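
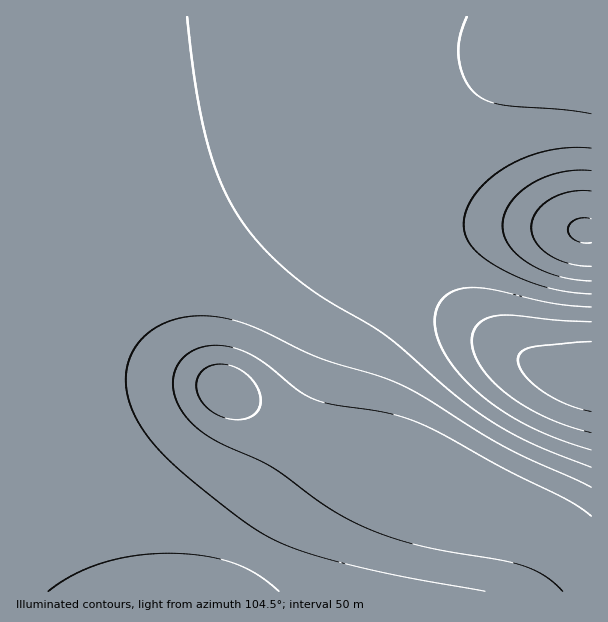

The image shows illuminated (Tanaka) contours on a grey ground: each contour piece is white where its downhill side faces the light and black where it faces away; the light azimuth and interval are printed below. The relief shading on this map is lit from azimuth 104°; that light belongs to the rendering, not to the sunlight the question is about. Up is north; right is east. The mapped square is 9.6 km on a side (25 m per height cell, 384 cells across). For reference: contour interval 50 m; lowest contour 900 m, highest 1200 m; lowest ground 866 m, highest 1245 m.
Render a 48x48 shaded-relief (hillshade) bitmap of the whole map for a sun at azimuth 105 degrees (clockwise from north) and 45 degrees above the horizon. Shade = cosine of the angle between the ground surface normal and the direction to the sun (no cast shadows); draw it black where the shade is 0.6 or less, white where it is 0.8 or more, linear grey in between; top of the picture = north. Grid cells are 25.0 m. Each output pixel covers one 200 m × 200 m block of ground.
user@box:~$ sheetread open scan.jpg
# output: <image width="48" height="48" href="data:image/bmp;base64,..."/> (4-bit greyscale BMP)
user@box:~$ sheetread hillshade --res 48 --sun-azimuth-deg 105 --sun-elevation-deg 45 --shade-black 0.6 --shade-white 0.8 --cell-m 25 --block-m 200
<image width="48" height="48" href="data:image/bmp;base64,Qk32BAAAAAAAAHYAAAAoAAAAMAAAADAAAAABAAQAAAAAAIAEAAATCwAAEwsAABAAAAAAAAAAAAAAABEREQAiIiIAMzMzAERERABVVVUAZmZmAHd3dwCIiIgAmZmZAKqqqgC7u7sAzMzMAN3d3QDu7u4A////AId3d3d3d3d4iImZmZmZmYiIiIiIiHdlVIh3d3d3d3eIiIiJmYiIiIiIiIiIiHdmZoiId3d3d3iIiIiIiIiIiIiIiIiIiId3d4iIiHd3d4iIiIiIiIiIiIiIiIiIiIh3iIiIiIiIiIiIiIiIiHd3d4iIiIiIiIiIiYiIiIiIiIiIiIh3d3d3d3iIiIiIiIiImYiIiIiIiIiIh3d3d3d3d3iIiIiIiIiZmYiIiIiIiIh3d3d3d3d3d3iIiIiJmZmZmYiIiIiIiId3d3d3d3d3d3iIiIiZmZmZmYiIiIiIh3d3d3d3d3d3d4iIiImZmZmZmYiIiIiId3d3d3d3d3d3d4iIiJmZmZmYiIiIiIiHd3d3d3eIh3d3d3iIiZmZmZmIiIiIiIh3d2Zmd4iIiId3d3iImZmqmZmIiIiIiIh3dmZWZ4mZmIh3d3iImaqqqZmIh4iIiId3ZlVFaJu6qYiHd4iJmqqqqpmYiIiIiId3ZUMzWLzLqYiIeIiJmqu7qqmZiIiIiId2ZUISSL3LqZiIiIiZqru7uqqZmIiIiHd2VDIRSLzLqZiIiImaq7zLu6qZmYiIiHd2VDISR5u6qZiIiImau8zMu6qpmYiIiHd2ZUMzRomqmZiIiJmqvMzMuqqaqoiIiId3ZVREV4mZmYiIiJmrvMzLuqmaqoiIiId3ZmVWZ4iZmYiIiZmrvMzLqpmZmoiIiIh3d2Znd4iJmYiImZmrvMy7qZmZmYiIiIiHd3d3iIiJmZiImZmqu7uqmYiJmYiIiIiIh3eIiIiJmZmZmZmqqqqpiHeImYiIiIiIiIiIiIiJmZmZmZmZqqmYd3d3iYiIiIiIiIiIiIiJmZmYiZmZmZiHZmZniYiIiIiIiIiIiIiZmZmYiIiIiId2VVVWiIiIiIiIiIiIiIiZmZmIiIiIh3ZlRERWeIiIiIiIiIiIiImZmZmIiIiId2ZUMzNFeIiIiIiIiIiIiJmZmZmIiIiHdmVEMiNFZ4iIiIiIiIiIiZmZmZmIiIiHdmVDMiI0ZoiIiIiIiIiImZmZmZmIiIiHdmVEMiI0VpiIiIiIiIiJmZmZmZmYiIiId2VUMzM0VZmZiIiIiImZmZmZmZmYiIiId2ZVRDNEVZmZmZmZmZmZmZmZmZmZiIiIh3ZlVERFVpmZmZmZmZmZmZmZmZmZiIiIiHdmZVVVZpmZmZmZmZmZmZmZmZmZmIiIiId3ZmZmZpmZmZmZmZmZmZmZmZmZmYiIiIh3d3d3d5mZmZmZmZmZmZmZmZmZmZmIiIiId3d3d5mZmZmZmZmZmZmZmZmZmZmYiIiIiIiIiJmZmZmZmZmZmZmZmZmZmZmZmIiIiIiIiJmZmZmZmZmZmZmZmZmZmZmZmZiIiIiIiJmZmZmZmZmZmZmZmZmZmZmZmZmYiIiIiJmZmZmZmZmZmZmZmZmZmZmZmZmZmZmZmZmZmZmZmZmZmZmZmZmIiJmZmZmZmZmZmZmZmZmZmZmZmZmZmZiIiJmZmZmZmZmZmZmZmZmZmZmZmZmZmYiIiImaqqmZmZmZmQ=="/>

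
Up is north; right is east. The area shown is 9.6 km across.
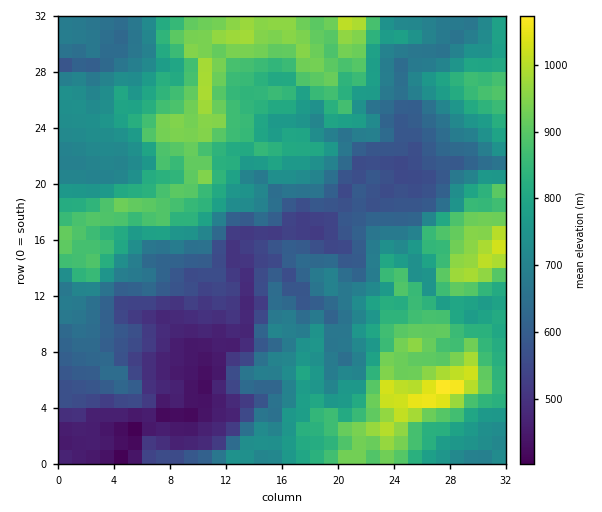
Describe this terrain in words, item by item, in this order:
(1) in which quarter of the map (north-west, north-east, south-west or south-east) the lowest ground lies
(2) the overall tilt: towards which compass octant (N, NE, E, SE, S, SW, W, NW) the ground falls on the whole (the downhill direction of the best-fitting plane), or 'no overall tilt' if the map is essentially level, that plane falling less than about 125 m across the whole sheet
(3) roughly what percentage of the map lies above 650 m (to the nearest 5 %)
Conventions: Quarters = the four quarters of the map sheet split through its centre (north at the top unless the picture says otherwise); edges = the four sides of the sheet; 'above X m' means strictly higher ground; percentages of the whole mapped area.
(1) The lowest point lies in the south-west quarter of the map.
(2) Overall the map slopes down towards the south-west.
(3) Roughly 70 % of the ground is higher than 650 m.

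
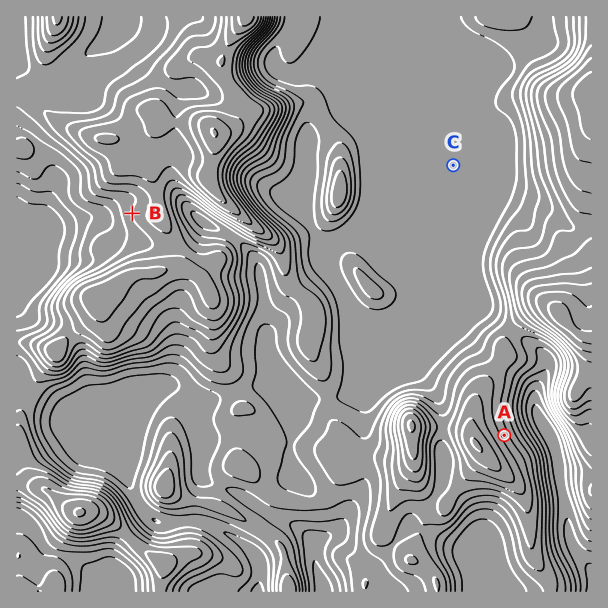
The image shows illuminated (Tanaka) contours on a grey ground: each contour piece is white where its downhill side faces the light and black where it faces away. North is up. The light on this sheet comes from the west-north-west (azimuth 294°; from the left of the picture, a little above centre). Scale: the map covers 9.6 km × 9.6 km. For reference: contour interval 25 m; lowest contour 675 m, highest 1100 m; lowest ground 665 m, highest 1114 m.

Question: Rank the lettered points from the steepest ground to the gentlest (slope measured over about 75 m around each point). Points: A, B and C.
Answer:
A B C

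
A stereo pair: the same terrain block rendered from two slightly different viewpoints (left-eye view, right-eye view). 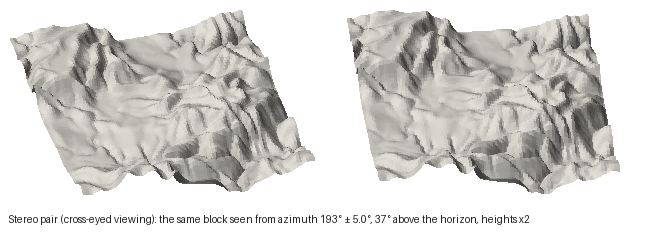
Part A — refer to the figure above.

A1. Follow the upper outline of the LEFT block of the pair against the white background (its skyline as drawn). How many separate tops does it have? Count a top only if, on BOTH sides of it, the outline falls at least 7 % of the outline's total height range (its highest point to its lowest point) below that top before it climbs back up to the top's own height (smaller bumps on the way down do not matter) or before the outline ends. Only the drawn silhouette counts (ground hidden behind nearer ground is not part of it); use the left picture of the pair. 2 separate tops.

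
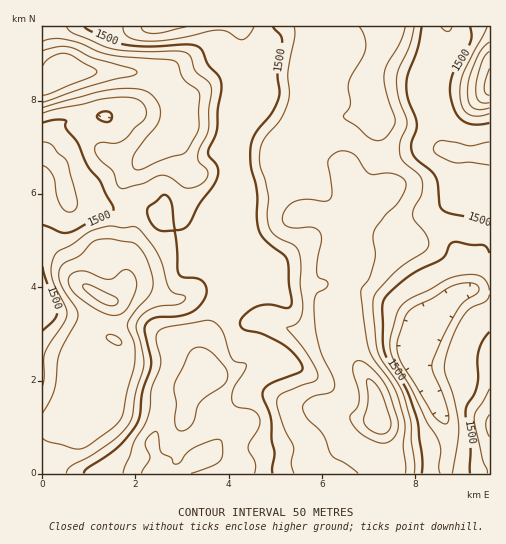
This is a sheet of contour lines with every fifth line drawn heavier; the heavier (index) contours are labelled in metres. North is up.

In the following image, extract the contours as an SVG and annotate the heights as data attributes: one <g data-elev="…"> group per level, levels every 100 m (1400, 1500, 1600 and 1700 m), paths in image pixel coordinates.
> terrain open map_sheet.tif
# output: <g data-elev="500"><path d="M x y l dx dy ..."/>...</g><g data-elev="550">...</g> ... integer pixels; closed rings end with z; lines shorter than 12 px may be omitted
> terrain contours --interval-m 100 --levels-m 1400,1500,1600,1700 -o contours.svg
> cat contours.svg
<g data-elev="1400"><path d="M141 473l9-15-4-11-1-5 4-6 6-4 2 0 1 2 3 18 10 6 2 5 3 1 4-2 6-8 9-7 19-7 7 1 2 13-3 7-9 5-20 7"/><path d="M443 423l-11-9-30-50-5-13 1-11 7-23 6-8 21-11 20-12 11-3 10 0 5 4 1 4-14 10-7 8-15 27-11 27 1 9 10 22 6 20-2 9z"/><path d="M187 27l-34 7-9-3-3-4"/></g><g data-elev="1500"><path d="M84 473l3-4 33-23 12-15 6-10 4-29 9-27 0-8-6-26 1-8 10-6 22-1 13-3 8-6 7-11 0-8-4-7-7-3-12-1-4-3-5-43-12 0-6-3-6-7-3-10 2-4 13-11 4-1 4 4 2 5 3 26 8-1 7-6 9-19 15-20 4-8 0-7-3-6-6-7-1-5 9-21 1-21 4-22-3-10-11-12-6-15-5-4-10-2-37 3-23-2-16-4-22-11-5-3"/><path d="M422 473l0-16-6-41-10-27-17-28-5-11-1-48 5-8 19-17 36-19 9-15 5-1 14 3 13 0 3 3 2 5"/><path d="M489 332l-6 8-4 9-2 10 0 26-3 9-8 15 0 8 4 30 0 26"/><path d="M43 267l14 44-3 9-11 11"/><path d="M489 224l-17-6-23-5-7-3-3-6-1-20-2-7-6-7-14-11-4-6-1-10 5-13 1-7-9-25-2-15 2-10 10-25 4-21"/><path d="M43 123l14-3 9 1 0 7 12 15 9 22 13 16 14 28-4 4-42 20-8-1-17-7"/><path d="M103 121l-6-3 1-4 6-3 7 2 1 3-2 5z"/><path d="M273 27l8 8 1 6-4 31 1 23-7 17-19 25-3 11 0 14 7 29 0 27 2 12 6 10 18 14 4 5 5 44-2 4-2 1-18-3-13 1-12 9-5 8 1 4 3 3 19 4 22 12 12 11 6 10-1 4-3 1-30 13-6 7 0 6 8 23 1 19 3 14-2 19"/><path d="M470 27l2 8-1 7-16 27-4 9-1 10 1 10 5 15 7 8 11 4 15-2"/></g><g data-elev="1600"><path d="M405 473l-2-26 2-19-1-9-10-31-20-29-5-9-8-57 1-5 8-11 5-17 0-8-2-14 1-7 12-17 14-14 5-10 1-7-4-6-8-3-25 0-4-5-10-14-6-3-7-1-8 3-6 7 4 30-2 8-5 2-18-2-12 3-9 7-4 10 2 5 5 3 7 1 16-1 8 5 1 8-3 19-1 14 2 5 7 3 2 2-2 5-8 4-2 3-2 9 0 14 6 31 13 28 1 10-4 6-14 3-7 3-6 6 0 5 4 9 16 16 9 21 14 8 12 9"/><path d="M43 438l5 4 25 6 9 0 8-4 21-15 11-12 13-57-1-16-6-15 0-6 8-13 14-15 3-11-1-10-6-16-5-9-6-6-25-4-14 1-5 4-11 11-14 7-5 5-2 7 1 8 5 10 11 17 2 8-18 35-2 8-4 29-4 11-7 13"/><path d="M489 415l-3 9 3 13"/><path d="M43 108l52-15 18-4 23 0 14 4 9 12 1 11-4 10-22 29-1 10 2 4 2 1 48-17 12-19 2-7 0-34-2-4-13-10-6-14-2-3-7-2-59-5-11-3-20-9-17-4-10 0-9 2"/><path d="M489 42l-7 6-5 10-8 20-2 14 2 9 3 6 7 3 10-2"/><path d="M359 27l6 10 1 12-3 8-14 23-1 8 2 17-7 11 25 21 9 4 9-4 9-14 0-5-10-31-1-13 3-10 14-23 4-14"/></g><g data-elev="1700"><path d="M378 434l5 0 5-3 3-4 0-6-11-31-6-8-6-3-2 2 2 21-4 19 4 7z"/><path d="M108 305l9-1 1-2-1-4-25-12-9-2 0 4 4 5 12 8z"/><path d="M43 95l46-17 8-6-2-3-23-14-7-2-6 1-8 3-5 4-3 5"/><path d="M489 69l-5 19 1 5 4 2"/></g>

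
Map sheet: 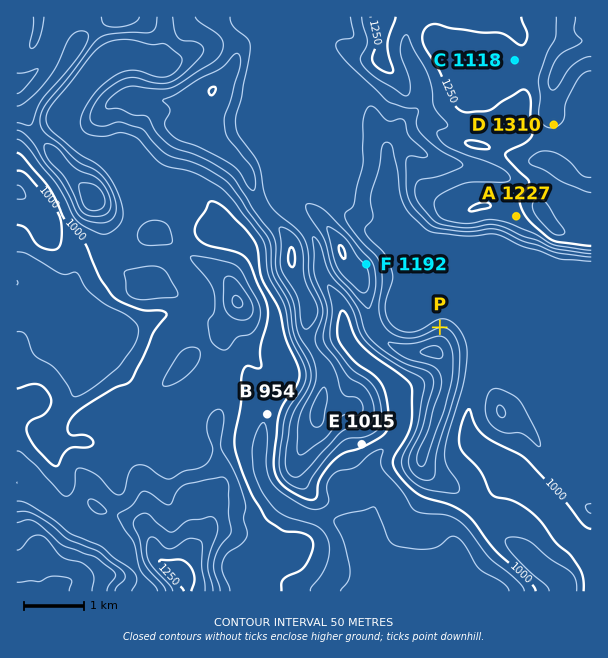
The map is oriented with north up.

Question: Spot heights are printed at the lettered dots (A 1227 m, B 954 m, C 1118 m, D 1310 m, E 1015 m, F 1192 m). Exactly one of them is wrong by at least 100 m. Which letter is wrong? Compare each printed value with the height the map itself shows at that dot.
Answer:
C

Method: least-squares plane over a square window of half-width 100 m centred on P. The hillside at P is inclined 20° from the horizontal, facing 350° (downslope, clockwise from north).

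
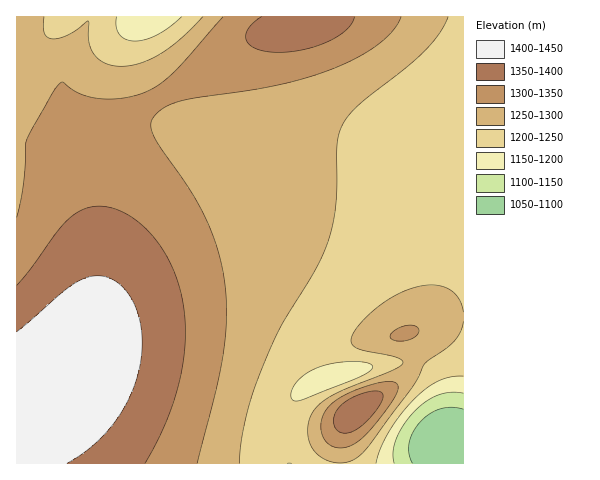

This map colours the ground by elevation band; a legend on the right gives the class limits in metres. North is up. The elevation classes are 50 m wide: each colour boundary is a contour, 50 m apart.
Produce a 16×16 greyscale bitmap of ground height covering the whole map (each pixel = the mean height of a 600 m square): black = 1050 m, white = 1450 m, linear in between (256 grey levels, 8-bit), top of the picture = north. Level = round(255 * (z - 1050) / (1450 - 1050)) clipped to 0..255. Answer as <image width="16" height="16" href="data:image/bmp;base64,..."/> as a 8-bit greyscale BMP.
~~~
<image width="16" height="16" href="data:image/bmp;base64,Qk02BQAAAAAAADYEAAAoAAAAEAAAABAAAAABAAgAAAAAAAABAAATCwAAEwsAAAABAAAAAAAAAAAAAAEBAQACAgIAAwMDAAQEBAAFBQUABgYGAAcHBwAICAgACQkJAAoKCgALCwsADAwMAA0NDQAODg4ADw8PABAQEAAREREAEhISABMTEwAUFBQAFRUVABYWFgAXFxcAGBgYABkZGQAaGhoAGxsbABwcHAAdHR0AHh4eAB8fHwAgICAAISEhACIiIgAjIyMAJCQkACUlJQAmJiYAJycnACgoKAApKSkAKioqACsrKwAsLCwALS0tAC4uLgAvLy8AMDAwADExMQAyMjIAMzMzADQ0NAA1NTUANjY2ADc3NwA4ODgAOTk5ADo6OgA7OzsAPDw8AD09PQA+Pj4APz8/AEBAQABBQUEAQkJCAENDQwBEREQARUVFAEZGRgBHR0cASEhIAElJSQBKSkoAS0tLAExMTABNTU0ATk5OAE9PTwBQUFAAUVFRAFJSUgBTU1MAVFRUAFVVVQBWVlYAV1dXAFhYWABZWVkAWlpaAFtbWwBcXFwAXV1dAF5eXgBfX18AYGBgAGFhYQBiYmIAY2NjAGRkZABlZWUAZmZmAGdnZwBoaGgAaWlpAGpqagBra2sAbGxsAG1tbQBubm4Ab29vAHBwcABxcXEAcnJyAHNzcwB0dHQAdXV1AHZ2dgB3d3cAeHh4AHl5eQB6enoAe3t7AHx8fAB9fX0Afn5+AH9/fwCAgIAAgYGBAIKCggCDg4MAhISEAIWFhQCGhoYAh4eHAIiIiACJiYkAioqKAIuLiwCMjIwAjY2NAI6OjgCPj48AkJCQAJGRkQCSkpIAk5OTAJSUlACVlZUAlpaWAJeXlwCYmJgAmZmZAJqamgCbm5sAnJycAJ2dnQCenp4An5+fAKCgoAChoaEAoqKiAKOjowCkpKQApaWlAKampgCnp6cAqKioAKmpqQCqqqoAq6urAKysrACtra0Arq6uAK+vrwCwsLAAsbGxALKysgCzs7MAtLS0ALW1tQC2trYAt7e3ALi4uAC5ubkAurq6ALu7uwC8vLwAvb29AL6+vgC/v78AwMDAAMHBwQDCwsIAw8PDAMTExADFxcUAxsbGAMfHxwDIyMgAycnJAMrKygDLy8sAzMzMAM3NzQDOzs4Az8/PANDQ0ADR0dEA0tLSANPT0wDU1NQA1dXVANbW1gDX19cA2NjYANnZ2QDa2toA29vbANzc3ADd3d0A3t7eAN/f3wDg4OAA4eHhAOLi4gDj4+MA5OTkAOXl5QDm5uYA5+fnAOjo6ADp6ekA6urqAOvr6wDs7OwA7e3tAO7u7gDv7+8A8PDwAPHx8QDy8vIA8/PzAPT09AD19fUA9vb2APf39wD4+PgA+fn5APr6+gD7+/sA/Pz8AP39/QD+/v4A////AOrn39TFtKGMdGV6mH9BEALz8evfz7ynkHhng8C6ZiEN9vfz6NjErZZ+aGGIuJ1bPvP39u3dybKbhnRlW2eBf2/o8fPt38u1n4t9dXiImpeE2Obs6NzKtKCOgnt5foqQhsfY4d/VxLGfj4V/e3p7fn23ydTUy7ysnI+Hgn17eXd2rL3Hx7+zpZiOiIN/e3h2c6Wzu7q0qZ6VjomEf3x4dXKirLCvqaGZk46JhH97eHRxnqepp6KdmJOOiYR/e3d0cJKkpKOhnpuYk46Ign14c2+Im5qVmqGkpKKel4+FfXVvhoqIeHqOprO4ubSpmot+c4l+fmRXZouvwMnJwrKei3s="/>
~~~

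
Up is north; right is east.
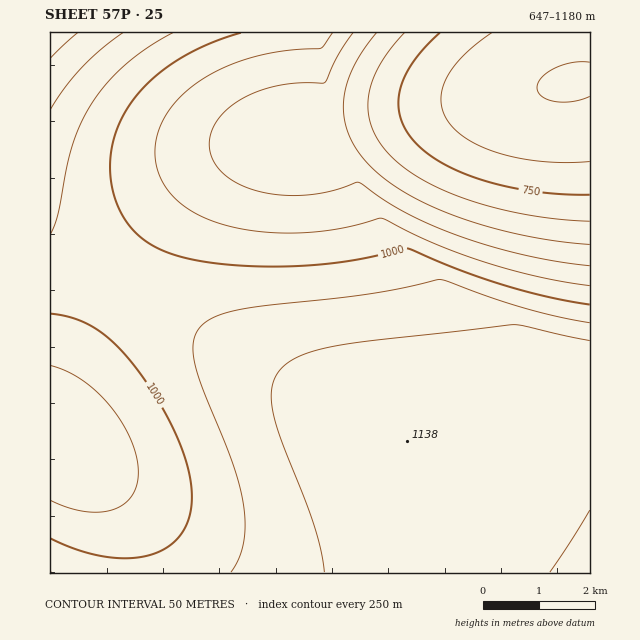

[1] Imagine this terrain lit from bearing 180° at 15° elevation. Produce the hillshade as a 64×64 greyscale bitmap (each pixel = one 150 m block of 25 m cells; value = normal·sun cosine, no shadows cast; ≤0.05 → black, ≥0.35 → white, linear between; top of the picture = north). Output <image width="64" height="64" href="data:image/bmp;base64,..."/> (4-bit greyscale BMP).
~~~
<image width="64" height="64" href="data:image/bmp;base64,Qk12CAAAAAAAAHYAAAAoAAAAQAAAAEAAAAABAAQAAAAAAAAIAAATCwAAEwsAABAAAAAAAAAAAAAAABEREQAiIiIAMzMzAERERABVVVUAZmZmAHd3dwCIiIgAmZmZAKqqqgC7u7sAzMzMAN3d3QDu7u4A////AGZmd3d3eIiImZmZqqqqqqu7u7u7u7u7u7u7u7u7u7u7ZmZ3d3d4iIiZmZmqqqqqu7u7u7u7u7u7u7u7u7u7u7tmZ3d3d4iIiZmZmqqqqqu7u7u7u7u7u7u7u7u7u7u7u2Z3d3d4iIiZmZqqqqqru7u7u7u7u7u7u7u7u7u7u7u7d3d3eIiIiZmZqqqqqru7u7u7u7u7u7u7u7u7u7u7u7t3d3eIiImZmZqqqqq7u7u7u7u7u7u7u7u7u7u7u7u7u3d3iIiImZmaqqqqu7u7u7u7u7u7u7u7u7u7u7u7u7u7d3iIiJmZmqqqqqu7u7u7u7u7u7u7u7u7u7u7u7u7u7t4iIiZmZmqqqqru7u7u7u7u7u7u7u7u7u7u7u7u7u7u4iIiZmZqqqqu7u7u7u7u7u7u7u7u7u7u7u7u7u7u7u7iImZmaqqqru7u7u7u7u7u7u7u7u7u7u7u7u7u7u7u7uZmZmqqqq7u7u7u7u7u7u7u7u7u7u7u7u7u7u7u7u7u5mZqqqqu7u7u7u7u7u7u7u7u7u7u7u7u7u7u7u7u7u7mqqqq7u7u7u7u7u7u7u7u7u7u7u7u7u7u7u7u7u7u7uqqqu7u7u7vMzMy7u7u7u7u7u7u7u7u7u7u7u7u7u7u6q7u7u7vMzMzMzLu7u7u7u7u7u6qqqqqqqqqqu7u7u7u7u7vMzMzMzMzMu7u7u7u7u7qqqqqqqqqqqqqqq7u7u7u8zMzMzMzMzMy7u7u7u7uqqqqqqqqqqqqqqqqqqru7zMzMzMzMzMzMy7u7u7u6qqqqqqqqqqqqqqqqqqqqqrzMzMzMzMzMzMy7u7u7uqqqqqqqqqqqqqqqqqqqqqqqrMzMzMzMzMzMy7u7u7qqqqqqqqqqqqqqqqqqqqqqqqqszM3dzMzMzMy7u7u7qqqqqqqqqqqqqqqqqqqqqqqqqq3d3d3czMzMy7u7u6qqqqqqmZmZmZmZmaqqqqqqqqqqrd3d3dzMzMy7u7uqqqqqmZmZmZmZmZmZmZqqqqqqqqqt3d3d3MzMy7u7uqqqqZmZmZmZmZmZmZmZmZqqqqqqqq3d3d3MzMy7u7qqqqmZmZmZmZmZmZmZmZmZmZqqqqqqrd3d3MzMy7u7qqqpmZmZmYiIiIiImZmZmZmZmZqqqqmd3d3MzMy7u6qqqZmZmYiIiIiIiIiIiJmZmZmZmZmIdm3d3czMy7u6qqqZmZiIiIiIiIiIiIiIiJmZmZmYdlRDPd3czMy7u6qqmZmYiIiIiIiIiIiIiIiIiJmZh2VDMzM93czMy7u6qqmZmYiIiIh3d3d3d4iIiIiIiIdUMiIzMz3czMy7u6qpmZmIiIh3d3d3d3d3d3iIiIiHVDIiIzMzPczMy7uqqpmZmIiId3d3d3d3d3d3d4iIh1QiIiIzMzM8zMy7uqqpmZiIiId3d3d3d3d3d3d3d4dkMiIiIzMzMzzMy7u6qpmZiIiHd3d3d3d3d3d3d3d3dTIiIiIzMzMzPMy7u6qpmZiIiHd3d3d2ZmZmd3d3d3dTIiIiMzMzMzNMy7u6qqmZmIiHd3d3dmZmZmZmd3d3ZCIiIiMzMzMzREy7u6qqmZmIiId3d3dmZmZmZmZ3d3ZCIiIiMzMzM0RETLu7qqmZmIiId3d3d2ZmZmZmZnd3ZCIiIjMzMzM0RERLu7qqqZmYiIh3d3d3ZmZmZmZnd3ZCIiIzMzMzNEREREu7uqqpmZiIiHd3d3d2ZmZmZ3d3dTIiMzMzM0REREREW7uqqqmZmIiIh3d3d3d3d3d3d3dTMzMzMzNERERERVVbu6qqqZmZiIiId3d3d3d3d3d3dkMzMzM0REREREVVVVu7qqqpmZmIiIiId3d3d3d3d3d1MzM0REREREVVVVVVW7uqqqqZmZmIiIiIh3d3d3d3d2RERERERERVVVVVVVZru7qqqqmZmZmIiIiIiIiIiIiHVERERFVVVVVVVVZmZmu7uqqqqpmZmZmYiIiIiIiIiIdVVVVVVVVVVWZmZmZma7u7uqqqqpmZmZmZmZmZiIiIhlVVVVVmZmZmZmZmZmZ7u7u7qqqqqqqpmZmZmZmZmZmGZmZmZmZmZmZmd3d3d3u7u7u7uqqqqqqqqqqqmZmZmXZmZnd3d3d3d3d3d3d3fMu7u7u7u7u6qqqqqqqqqqqpd3d3d3d3d3d3d3d3eIiMzMzLu7u7u7u7u7u7u7uqqqmIiIiIiIiIiIiIiIiIiIzMzMzMzMy7u7u7u7u7u7u7uYiIiIiIiIiIiIiIiIiIjMzMzMzMzMzMzMzMzMzMzLu5mZmZmZmZmZmZmZmZmZmczMzMzMzMzMzMzMzMzMzMzLqqqqqqqqqpmZmZmZmZmZ3d3d3d3d3d3d3d3d3d3d3Mu7uqqqqqqqqqqqqqqqqZnd3d3d3d3d3d3d3d3d3d3d27u7u7u7u7u6qqqqqqqqqt3d3d3d3d3u7u7u7u7u7d3czMzMzLu7u7u7u7u6qqqq3d3d3u7u7u7u7u7u7u7u7t3MzMzMzMzMy7u7u7u7u7vd3u7u7u7u7u7u7u7u7u7u7d3d3d3czMzMzMzLu7u7u97u7u7u7u7v///////////u7t3d3d3d3czMzMzMy7u77u7u7u7u/////////////+7u7u7u3d3d3d3MzMzMzMvu7u7u7/////////////////7u7u7u7u3d3d3dzMzMzO7u7u7v///////////////////u7u7u7t3d3d3czMzM"/>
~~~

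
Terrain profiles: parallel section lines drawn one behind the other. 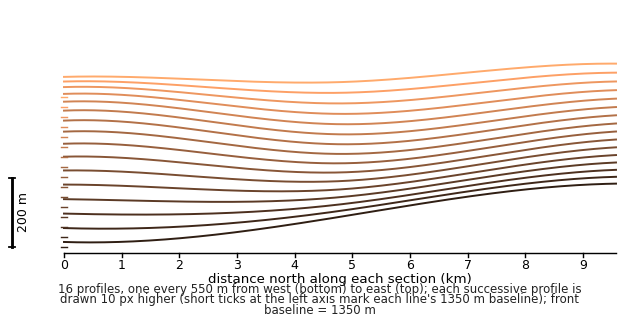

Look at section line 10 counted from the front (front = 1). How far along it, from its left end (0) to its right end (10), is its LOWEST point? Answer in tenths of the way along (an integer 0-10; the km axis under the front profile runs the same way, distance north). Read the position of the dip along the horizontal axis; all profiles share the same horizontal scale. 5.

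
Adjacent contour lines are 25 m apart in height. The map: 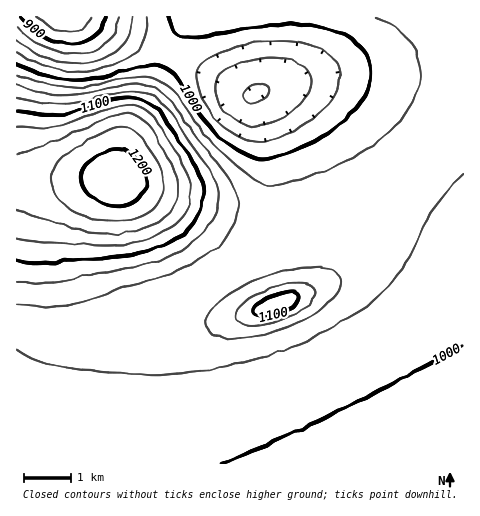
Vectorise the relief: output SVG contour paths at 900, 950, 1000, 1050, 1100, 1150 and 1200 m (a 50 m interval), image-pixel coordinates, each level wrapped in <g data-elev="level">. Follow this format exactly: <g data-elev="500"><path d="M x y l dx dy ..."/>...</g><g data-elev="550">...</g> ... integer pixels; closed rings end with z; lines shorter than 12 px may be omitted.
<g data-elev="900"><path d="M106 17l-4 11-7 8-11 6-13 2-12-2-14-6-12-7-13-12"/></g><g data-elev="950"><path d="M252 126l-16-6-8-6-7-8-4-9-2-8 0-7 4-6 8-6 10-6 26-6 24 2 11 3 7 5 5 7 1 9-3 10-6 9-11 9-13 8-15 6z"/><path d="M132 17l-3 17-8 13-13 9-17 6-18 1-19-3-19-7-18-12"/></g><g data-elev="1000"><path d="M222 463l122-55 119-62"/><path d="M168 17l8 16 5 4 6 1 13-1 51-9 28-3 32 1 25 6 18 9 12 13 5 15-3 18-5 11-9 12-11 12-14 10-16 10-19 9-21 7-10 1-10-2-11-5-25-17-15-18-26-40-5-6-7-4-9-2-10 1-51 12-21 2-27-5-29-12"/></g><g data-elev="1050"><path d="M229 339l17-1 20-4 21-7 20-9 16-11 11-10 6-11-1-9-5-6-8-3-12-1-13 0-30 7-30 13-24 17-7 8-3 8 0 7 4 6 7 4z"/><path d="M17 304l31 2 32-4 82-26 21-8 24-13 16-14 11-18 4-17-3-16-8-15-31-38-23-34-15-13-13-5-15-1-49 10-19 2-16-3-29-8"/></g><g data-elev="1100"><path d="M257 316l13 0 16-5 11-9 2-3-1-4-4-2-8 0-20 6-7 5-6 5 1 5z"/><path d="M17 260l16 3 17 0 23-3 50-4 31-7 21-10 16-14 10-15 3-16-3-15-9-19-30-46-7-8-9-5-12-3-14 0-45 13-19 3-14 0-25-3"/></g><g data-elev="1150"><path d="M17 209l9 5 56 16 23 4 21-1 21-6 17-10 11-14 3-15-1-10-4-11-20-35-10-13-11-5-9 0-12 3-65 28-29 9"/></g><g data-elev="1200"><path d="M108 204l12 1 13-3 8-6 5-9 0-11-5-11-9-11-9-5-12 0-13 6-10 9-6 10-1 9 5 10 9 7z"/></g>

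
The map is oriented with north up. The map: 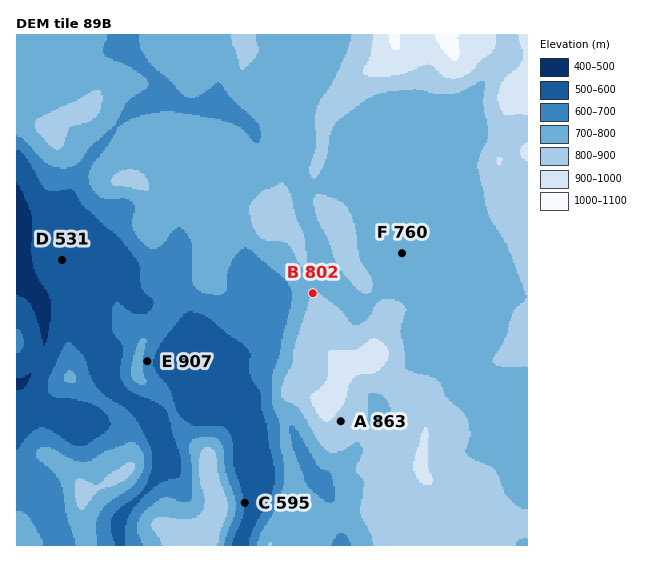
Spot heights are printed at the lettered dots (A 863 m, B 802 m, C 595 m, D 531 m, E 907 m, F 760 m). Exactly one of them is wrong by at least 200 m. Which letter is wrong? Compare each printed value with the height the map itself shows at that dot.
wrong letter E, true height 657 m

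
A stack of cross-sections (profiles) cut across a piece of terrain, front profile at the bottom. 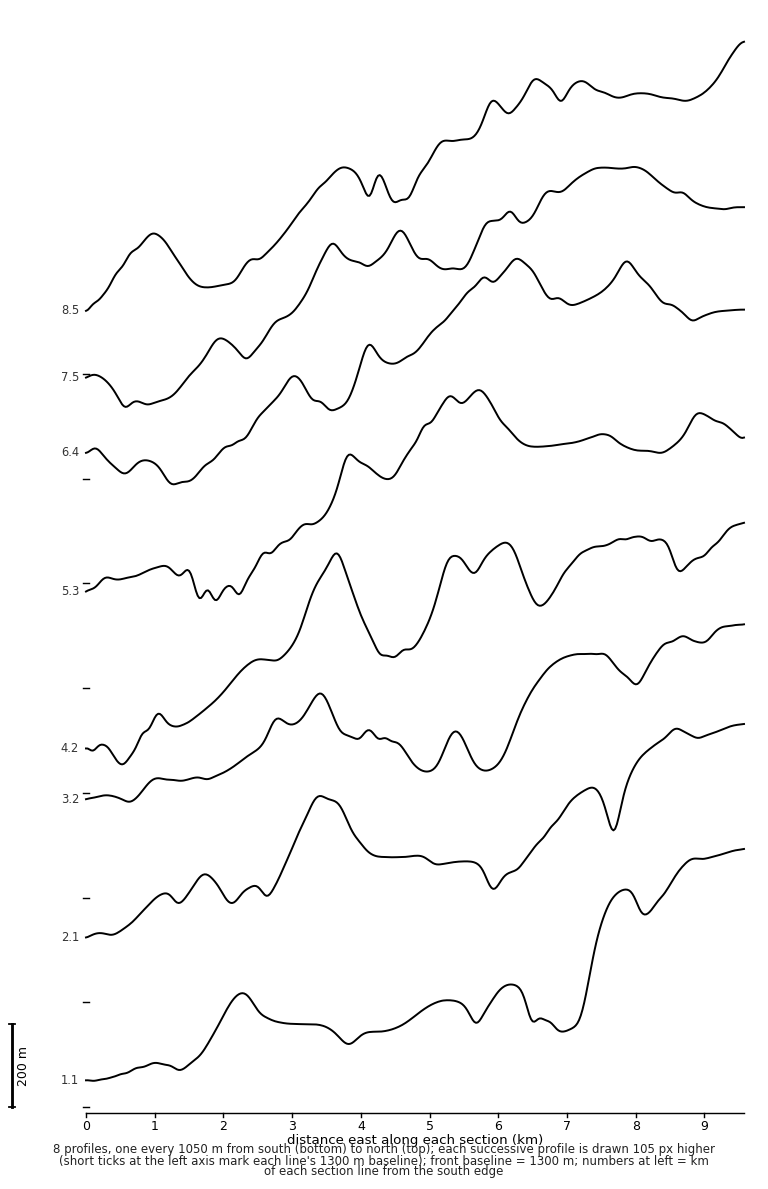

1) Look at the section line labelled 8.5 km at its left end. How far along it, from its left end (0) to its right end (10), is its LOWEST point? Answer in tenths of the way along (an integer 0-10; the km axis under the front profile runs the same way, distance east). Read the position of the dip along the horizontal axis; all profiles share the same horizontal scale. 0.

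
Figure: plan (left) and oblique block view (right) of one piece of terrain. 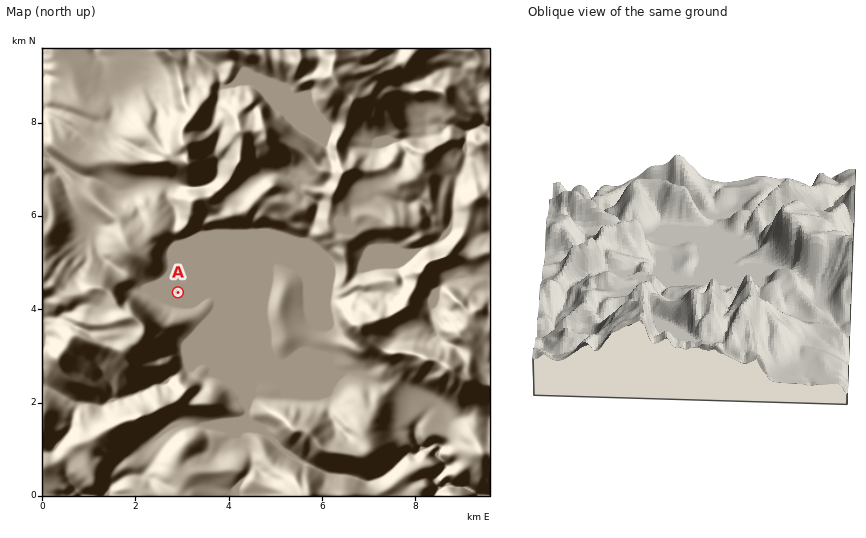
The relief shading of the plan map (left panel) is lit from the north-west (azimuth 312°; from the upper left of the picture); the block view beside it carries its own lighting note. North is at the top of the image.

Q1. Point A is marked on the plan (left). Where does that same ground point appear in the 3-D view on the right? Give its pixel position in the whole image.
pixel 759 269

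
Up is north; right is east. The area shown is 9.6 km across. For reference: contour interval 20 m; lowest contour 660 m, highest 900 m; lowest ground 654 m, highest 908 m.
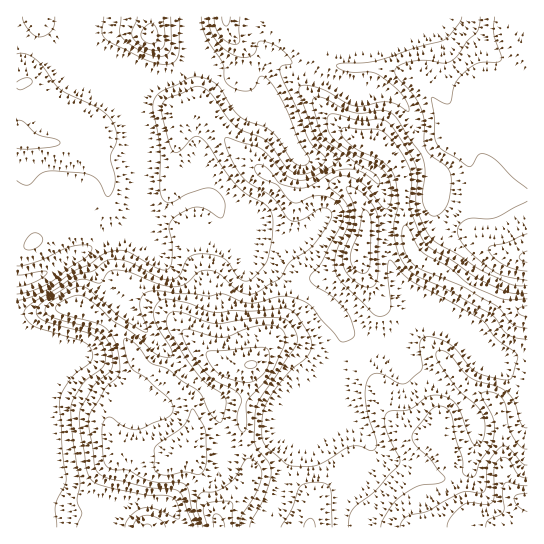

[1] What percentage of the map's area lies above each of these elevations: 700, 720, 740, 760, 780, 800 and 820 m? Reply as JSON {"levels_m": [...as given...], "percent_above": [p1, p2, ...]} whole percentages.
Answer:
{"levels_m": [700, 720, 740, 760, 780, 800, 820], "percent_above": [88, 74, 63, 54, 38, 21, 9]}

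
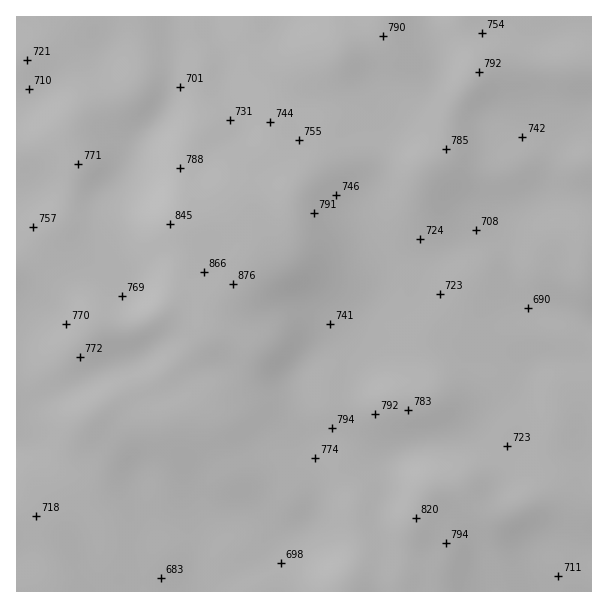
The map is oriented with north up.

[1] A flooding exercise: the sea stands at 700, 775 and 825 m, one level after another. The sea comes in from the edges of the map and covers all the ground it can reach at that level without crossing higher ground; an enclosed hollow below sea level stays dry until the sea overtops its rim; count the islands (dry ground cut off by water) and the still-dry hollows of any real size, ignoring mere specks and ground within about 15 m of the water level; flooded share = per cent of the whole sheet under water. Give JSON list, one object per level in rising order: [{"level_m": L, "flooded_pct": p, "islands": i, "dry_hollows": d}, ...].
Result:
[{"level_m": 700, "flooded_pct": 10, "islands": 0, "dry_hollows": 0}, {"level_m": 775, "flooded_pct": 74, "islands": 1, "dry_hollows": 0}, {"level_m": 825, "flooded_pct": 93, "islands": 1, "dry_hollows": 0}]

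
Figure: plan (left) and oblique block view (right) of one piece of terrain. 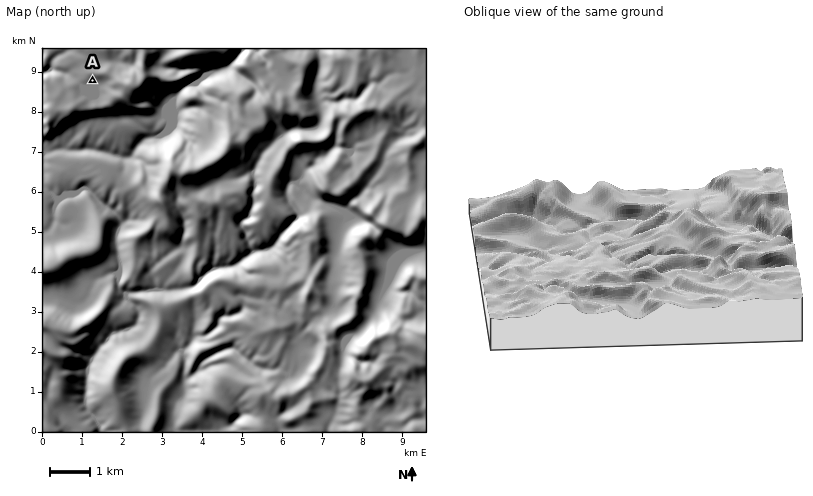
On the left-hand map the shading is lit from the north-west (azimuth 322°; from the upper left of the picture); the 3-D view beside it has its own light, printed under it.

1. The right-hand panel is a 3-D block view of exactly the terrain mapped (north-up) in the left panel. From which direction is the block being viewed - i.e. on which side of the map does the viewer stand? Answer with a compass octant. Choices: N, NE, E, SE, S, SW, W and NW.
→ E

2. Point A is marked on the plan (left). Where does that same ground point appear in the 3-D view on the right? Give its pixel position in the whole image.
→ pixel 758 184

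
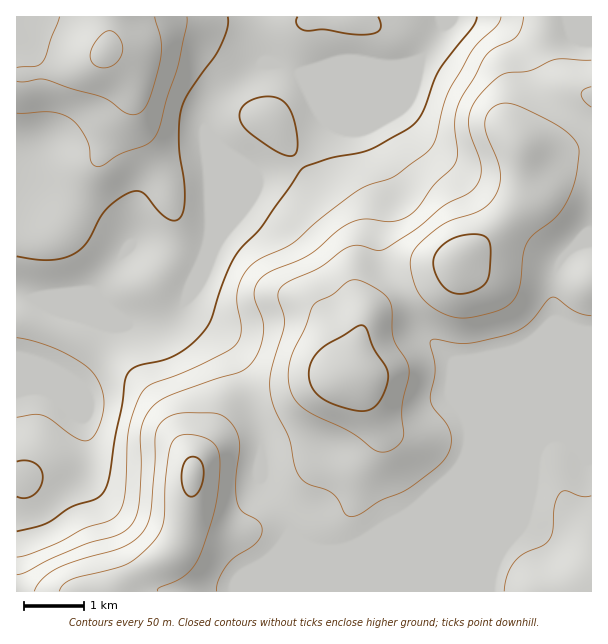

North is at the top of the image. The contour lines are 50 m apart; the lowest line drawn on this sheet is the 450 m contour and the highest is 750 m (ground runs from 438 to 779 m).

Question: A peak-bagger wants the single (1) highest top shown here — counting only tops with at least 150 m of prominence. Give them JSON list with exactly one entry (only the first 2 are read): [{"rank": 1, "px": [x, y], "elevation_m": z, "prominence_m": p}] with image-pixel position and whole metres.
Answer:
[{"rank": 1, "px": [347, 378], "elevation_m": 779, "prominence_m": 341}]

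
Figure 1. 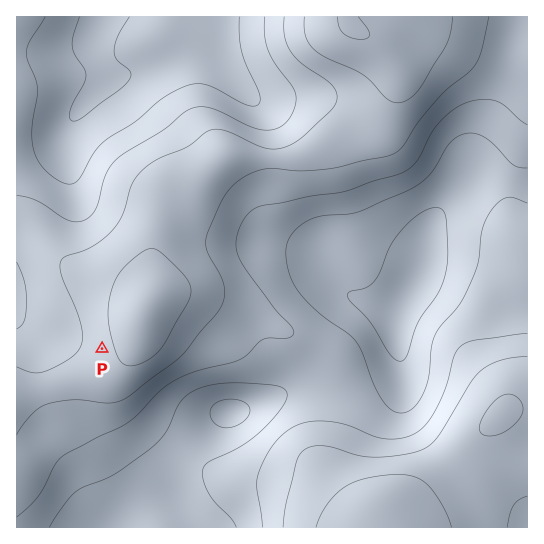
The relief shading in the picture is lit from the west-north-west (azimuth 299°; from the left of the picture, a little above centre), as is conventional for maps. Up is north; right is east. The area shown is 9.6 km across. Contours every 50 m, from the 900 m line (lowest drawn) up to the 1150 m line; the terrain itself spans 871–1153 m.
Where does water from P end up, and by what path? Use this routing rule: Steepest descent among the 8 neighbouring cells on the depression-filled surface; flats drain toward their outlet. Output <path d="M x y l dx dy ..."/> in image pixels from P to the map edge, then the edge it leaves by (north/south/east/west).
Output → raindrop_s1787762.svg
<path d="M102 349l-17 0-16-8-12-2-2-1-4 0-5-3-3 0-10-6-16-14"/>
exit: west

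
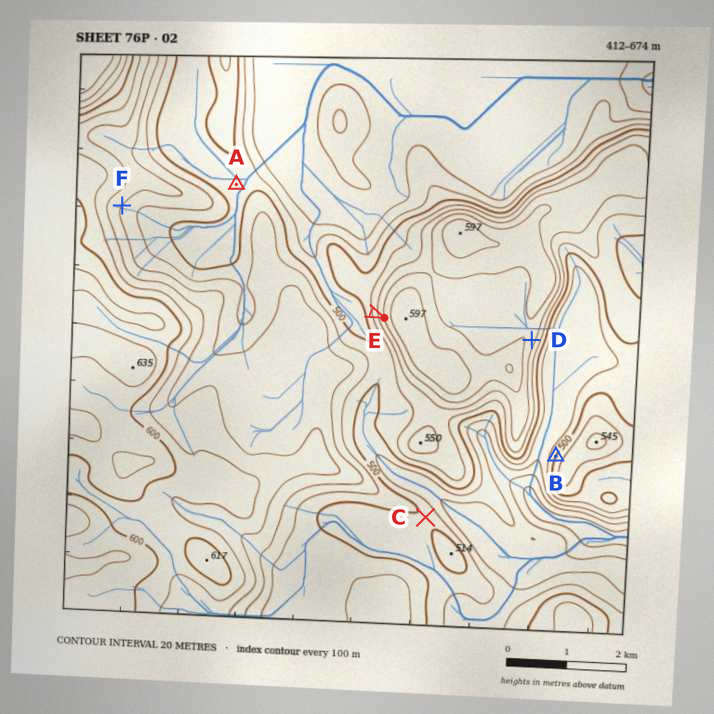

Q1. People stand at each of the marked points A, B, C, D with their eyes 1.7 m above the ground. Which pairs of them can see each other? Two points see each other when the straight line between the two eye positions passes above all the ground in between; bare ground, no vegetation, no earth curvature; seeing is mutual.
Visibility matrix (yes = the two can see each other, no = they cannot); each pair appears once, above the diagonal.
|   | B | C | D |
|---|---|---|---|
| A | no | no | no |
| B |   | yes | yes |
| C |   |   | no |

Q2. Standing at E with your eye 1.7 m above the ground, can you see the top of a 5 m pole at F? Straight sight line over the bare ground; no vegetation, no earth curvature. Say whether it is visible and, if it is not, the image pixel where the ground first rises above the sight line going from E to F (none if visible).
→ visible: true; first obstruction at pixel None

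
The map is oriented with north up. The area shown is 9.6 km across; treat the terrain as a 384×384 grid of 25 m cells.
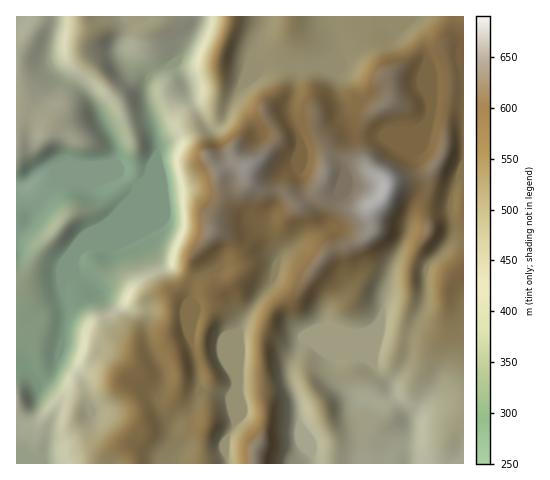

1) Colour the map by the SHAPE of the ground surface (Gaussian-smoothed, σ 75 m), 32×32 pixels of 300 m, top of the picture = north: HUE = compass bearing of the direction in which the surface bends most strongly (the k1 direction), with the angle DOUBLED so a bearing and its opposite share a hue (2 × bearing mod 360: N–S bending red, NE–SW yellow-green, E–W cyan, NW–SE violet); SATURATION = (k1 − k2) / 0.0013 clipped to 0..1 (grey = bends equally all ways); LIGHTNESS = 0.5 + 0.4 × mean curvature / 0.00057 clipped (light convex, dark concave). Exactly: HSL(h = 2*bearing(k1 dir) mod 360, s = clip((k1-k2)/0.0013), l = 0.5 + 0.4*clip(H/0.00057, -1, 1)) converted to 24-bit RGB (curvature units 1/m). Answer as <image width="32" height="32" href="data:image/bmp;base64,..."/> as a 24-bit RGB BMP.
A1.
<image width="32" height="32" href="data:image/bmp;base64,Qk02DAAAAAAAADYAAAAoAAAAIAAAACAAAAABABgAAAAAAAAMAAATCwAAEwsAAAAAAAAAAAAAfnZne3BcMzFdeYRyd5iCuqGTolJWb41Qs8hxcV1TZHlxY3J8cHqSy9yfQCKdCgRG6ey6/vLGmqk7GFeOcEijUEeGxbiBiYdsb3B7hot3d4eFe2yJT0h+m4x1o6BmaHVciGhsj4J0MktpY41vdLaLbZK5xprZyqzPsH+FoHt0T4iKcGJ5dGBT+9xPCSokADhw1Onc+dzS2OTDCg5MaEx0ZTdiytNtb5yYdmyHkoBoeXtWV3lbQ0h7nIeHq5ONhGuNd4SflIO4PUKgdKuNVchUOXdmV39txm2Dw4GItLegVlOPVFaNX2W78tnceJTjADlBNoBj/+bI5alcDg44WSltmzxbruuSUV+PgGORqH2unJGxX5+pM0R9j5WKoZGSmX6id+GpCy77y2bliH++xsGXQklbREsze3490smFsZ+FlU2PWYZoQIRyvdZ+zmlxNiRrDBkn//ex69auFhRpLQ5Tw9ahw+/EM0Opd4GzgISuuZi4qlOfOEhkaJFtk5CCloSH3fPKCBIrvUKau3SUzol5iS2CgkQ/Vqk8hNpfg2dWhlyTtpuCPoeBpMdjmkw0TUVzHQ9g5P3O59W7KwhYMxhXyPrHwcqHUy5aaVs6eXM1eno+kjJIao5bSoFddYZklJJr9WI3NhtIFFZLyW+Sx46NfyOu1rPQstXEjKmAbIdsRlV51J10PI6AqU00lNlhJEyEIS6E6v18ztVMIAEybd7AlOd5axsmbDI6g4xUdrCBVU14f2WXqJqLW4F1YHhgjZFlk1g1j3xiGHVtK3WK31NXPWSOuNTO1a6/qH+NhZSgTSpm4eCMLU+9gOW0darpVSV3NR1+/vzMeMFCDQtTltqVslydgGDKmZfZoLLUhlSzsVOTVJKEqoWDjnGAYXd3ho5ygXpzlqd9QoF6ByIs2niGf7xoR4ZAuWNKzLuShFGUajqP3PPPWSaXtfeEMg8/b2Z/GQ9b//7MpUWiHV6HebaDiltvd2VRf4NUiWdUX0t/wXuwc4CpjmmYoH2HcXqNf4yMgIOOpKiKXomPCyE6ao0y3LKEXX5vcJx61NKiaDOHcKp5suOSWR1z+/epDhYyb3B/DRdm//vMr2FzMmd+cWVKgWFlf35+gIB+gH9/Y2+AUUyhvoeAY1+XqZCfiIGYeoKSgoyLmYuDoo13EilfJ3Cz59nWmKfNepi+0LyyUi+00qeoyZ5fOjFz/N/PGTNXOXBNEjNY/92z1bdPMCAiL1QkX3hRe2NLfG42Z4I+XYFrN0N4y6x+U3iEnHd/m41+dX+KiotsfZJwoquIKEJ3BZKCs+jNoZXhzWjYyEctYy1Gzo04yn1BV2d91q5001KsTnh0CDk855iR/sjQjTB+VK1EJFlMi0NbsrF9Zb1qMZR/JzRn27KOQop5jVmYtaF8aoGHh5F4fah2ZJZ0V0p3NZBIGmQEIiYNaBAl92Rkhj1NksxkvrRtY01rnW9Hs29YmWFnIJtnAXFT96vU96/5373HK0x4RKCpqrjEy8qrPGl/GyxQzZdsjMlPKito1MmDW3Nxlp+Nja5/U1qCXV2AhY56c0dOKkhDEnlZmuXl3s/819T36JzgVEe9oa3TxKXj0LHbm66+D19XHlhEz3GQ97jEhFK0QaaUWI9oy6eFUUeDFylSxnlRuuyGFBVx3LuZglhpuYm8uaqHR0pxbHF/gV54jluYZrbJRsnMHL5XJ6M3ojOp/yJ06aoPN3kjRW06xHZu1pifUGuZFz1TWJWD26S56bPGXHSGYXtckqJasHZrDi1VYNXA7d+ICiBg3b/TuaXan0CY5YRrXHU4SXdqVWmVmcO8X5OaWohvYYZQS2wzEA0m/QCY/9jMWaBML1E5eIo/vcddk2NsKEdZNIZqY5CN7qq60nvBo2CGkoxNnKpCGkpMH3x3/5pVATIYK5hGu516Mzpr55u77JKYGG8+SH5oe4lVenRYWXlMX3lQbnpjCh87HXi5/9DM9qe+TFeKVcGAmLOMlGCGaU5wJmU0LVU3lbFi1ZfKw4vh6pfh0oyKPY5kACk0+tHd56iBAzAgdZo7NnxoQoqd+9Dl7qS4EkUwTHlLe4B7f4B+boBtUXtRH1FcCBgr/6NL882xxLfZg6+7e2eNoFuaskymlH1ZKFgvLJccdXs3ako2r11P67/Dvr3dAjZgJXJ6+9rQHFvWRnWEd6CdK2phS6KA+9DhzZjxO6DPP4hqeIB9f39/foB+NE9lCgMw6/Sd6fDLvap+iGlgb1FVd2dXZkqU0I60f5OwU5p0Wl9BWIdhgpxp0s900pxDGCM6GX152/elfSmggk6bmHaLYHWBMXxXkMZlzo69t2zWyG/RXISHfIB/f39/PjFwAgAz0vvQ2qCK1Yhvm0pif15XiYBhN2Bfdbt7opvInGW5dabGYpbCe4O81qzL5r3AP1uhIXmJ3dx2K0RpVl6peXlHkHN0Xo5rYZxDg3I8aV1DlGBcvoO2eW+Lf4B/KRldChFpovANtnUm281rmFyauJipgrvLZI7jn9HYbD2zw4KcZZZlXnd0UXBQiXVO576kpXDALVKDx7ZxOZ1wN46VQrUHJnAugY5sgH5qgHlufn93an9kc2lNs4VfboN+FgQwmB5xwM9VdrlHztmbX2eFucCSd6xQLWI7bH1FOC5Pw3J2vaeKWVR9eFqEgb+qyurcrYracyfe1oamz89qGlFd2cWVK3AfFUkOWlQkXU0QU2UTTnIzVCk74esnMYFdCgAzn6nq8tnxze7XgsnUhoy7n7HO36bSWX+WRWtnOUxnjq5dwqWIVE+pg67HpOC+ZadYdzFHWztuv3DB+tTRDilNyI+P2nW9ljFpM1gcdd19pfPjD43tVCOS5/XWHmKlBg0tC3U1nuq21/P0pFf/7L/NTY9ysVCZ4oOpUoGbODFqdbhei7R4VpGVZqtQsKFIayw0eVJOaHliOF9d9tOxMQ2tv4y+h2y+zKvnocTz0Pj0mczhSgFtgze14vjMPhNmORZfQLBgGf8HUosBJCcM9IV602BySS8z1NZxilm0VzF6isd6gKB0a1RwqYZLdG44c3FUf4Bve4B3QVl35OWfTBycpIupcYm0nqO+qLzAmMaHUSFQLQYrr+N0ndxuJglGM0SVl9q/qtmtiRlRII8WEWgn70haw1VTgtx9Wyt1hF6cuMqRWpKDZE+Gr2eTy19yaHdCYoRCSppMQ2l80cxyjSmHlJ2Ha6OYeJ+js6WkwIqPMQEybiVFz/y3UL5+FwU5bsmNW9qJWT6i2x605d+QDVxbPkTE7t3gwYyZJi52hoSwx9S8Z2OqWUWMZ2+ax5bN2bXknrbSgqjEPkOBspVgo02rmq2JdqOOXpSJmYZjfAklMgEiq/O00vnheD6wBwp8utq9Z7V0Gg4liCk0//K3HnVuDXJGis5W7K3NPjTQdqrCxdXJZ0q+aE3HuE/DoH9QtLhZmrZxeUt5aVV/p2ZgpWKop8GFcJWAcUJdQwYPWAgahvHOzP/kYEHBqC2EHFNkcsFlt0mYPAlNpUVG9//MNXmORXloJGgedJklj2Y8TpU0nn0rWTYmMkMqWzV33aq+x7qns6J5Rk5oaGd+bqBcp4FmzNFnW2VFSRRSyiXDy/DnzP/ggbY/NAsihjAmgYlCLXgcH1E+GAydzafl//nMOmmITl98d35veYVWfntKdX1Gf3ZNf3dsW3RyH29kg8qn2crl767pmlm6Xk96h6dka5NnyqeJi39bCxVMlm++7fCx0sALKB0LIRIVn4BOpq5ncZRZJ1tAAi8xP4G5/9/Mq0OkOVhwe3CGkGt1joRtco9xc4yDdIGCdnN/UIdqII4aQ3EimD9b6obAmUK6qrqaaGyIuYuhwYOSCx9AQWSX7cW26a3MtGXgI2bIjbbMuavKrI2rYpGKCFNRBS4x/+LM86uWLldrVWd9nmyYrKyQeJ+WcnqNd3GEeX6FfIiEeYtvZHlQJFYsW5RFs3vCzLzEgXG6fHVWxnlsKi+JIjth3uePpL9qyl3FXVDBc4qnq3qsx5m/p5zEO262Axww3b4f/+vMQlyeQlqBbmGFvraKco9zaGx3d3N9foN5fYB1hYRzgHt4bn91MGQ9R2IlwrAifWs2"/>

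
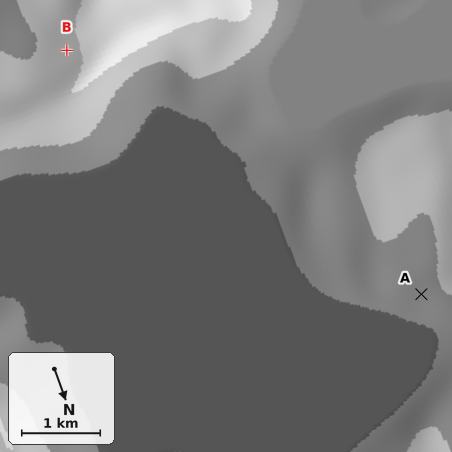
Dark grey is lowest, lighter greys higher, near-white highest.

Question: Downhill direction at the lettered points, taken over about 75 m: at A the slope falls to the NE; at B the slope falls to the E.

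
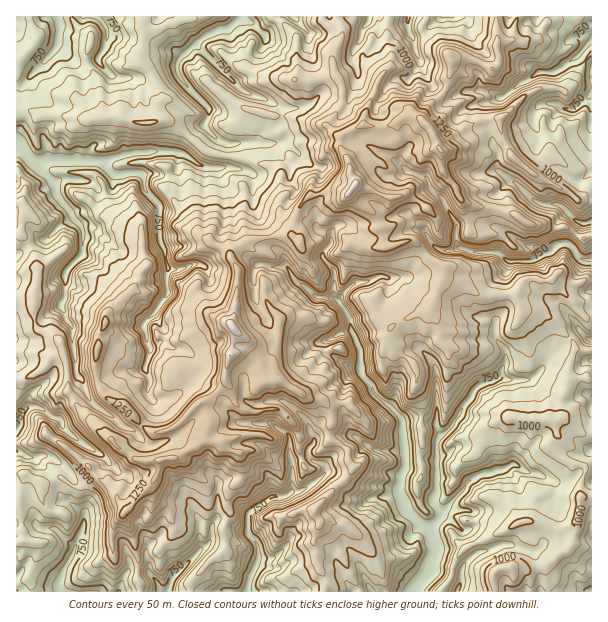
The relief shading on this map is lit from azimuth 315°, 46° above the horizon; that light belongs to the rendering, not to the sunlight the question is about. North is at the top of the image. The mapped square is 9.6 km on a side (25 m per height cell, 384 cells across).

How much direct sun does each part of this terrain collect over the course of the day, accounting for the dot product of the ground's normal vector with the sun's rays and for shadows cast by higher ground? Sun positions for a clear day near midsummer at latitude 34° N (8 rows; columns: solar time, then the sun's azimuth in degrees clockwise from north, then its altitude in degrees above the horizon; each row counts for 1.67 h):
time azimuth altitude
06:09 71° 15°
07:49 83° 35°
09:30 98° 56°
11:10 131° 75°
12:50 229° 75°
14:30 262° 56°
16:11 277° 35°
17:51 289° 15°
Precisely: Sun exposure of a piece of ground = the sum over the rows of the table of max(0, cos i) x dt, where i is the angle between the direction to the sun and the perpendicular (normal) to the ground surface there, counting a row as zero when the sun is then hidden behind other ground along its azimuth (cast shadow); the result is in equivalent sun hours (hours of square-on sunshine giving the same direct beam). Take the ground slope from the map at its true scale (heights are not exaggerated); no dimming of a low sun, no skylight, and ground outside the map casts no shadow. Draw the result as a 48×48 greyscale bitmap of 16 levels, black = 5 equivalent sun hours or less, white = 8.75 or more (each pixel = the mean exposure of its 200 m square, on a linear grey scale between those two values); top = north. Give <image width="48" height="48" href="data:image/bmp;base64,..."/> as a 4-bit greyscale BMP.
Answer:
<image width="48" height="48" href="data:image/bmp;base64,Qk32BAAAAAAAAHYAAAAoAAAAMAAAADAAAAABAAQAAAAAAIAEAAATCwAAEwsAABAAAAAAAAAAAAAAABEREQAiIiIAMzMzAERERABVVVUAZmZmAHd3dwCIiIgAmZmZAKqqqgC7u7sAzMzMAN3d3QDu7u4A////AN7cyYuryIjsuYms3d3dyLrLeWnM2rzd3M7KvbqZhISNy5hqzd7tu9rMt5nLzd3tzc7JmsunqbdZ3bibzd7uzuy6uamprM/8zd3aisu5q9uHrsVYnN7u3tyrvJyru+//3e2nibuqus25nnJqitzd7dzbzLrNrO//7OyZhamJeq3cnWF7ms3u3crN7Kve7u7/7OzMh7iZm87bvYE5qs3Lm6zKvMq+/u7+3O7rqKjdq97LvXRCE2u9ybypu8mt///+3f7szHr8vL28zLp1VVfbqst6mZid7u//3e7d2q28zamcytuoZGatmqt6ibmIrLve7ZjLmaiom3aaiquKhqi9yZmaiMp5iavu7pqWYzZ9y83HicqrZ2i9l4mZmb7sud7f7Zt3BEft3N/+7sqJOHrJZImIlq7+7e7u7JmQZr15u63/7bqCKXvJaphpmWzu3M3u73gVe8aZvLnf/bh1l53ZuXVqmHje7u7/7mZ3q1eqzvye7dzJd63tkhVKdYWO7u7/7aq7to7czO7J3duXet3KUBSKZLha3v/+3Nmsh67+qf3dvN3uy963AVadVch2as7/7d68Z77tev7dq93/vO6lE7m9ibuYe83/7N7tNr3uht3dus3/zb2EAt3rq9zdnO7/6u/tB73uVczeyt3uzclDBN/bvu7tnO7/6d7rGa3aNr3tucvezLcgKO/c3+3cve7up+7WW5zKQr3tvK3e3tyAK//+/+3t3u7tnO60fbvrgC3tucy+7aoQff///u3Lzf/szu7GbNvuswX9yrq+21Mkvu///t3e3v7d7d7GbN7e2AXKu7mtpDckR73v/+/9ze7u6+7HOd7t1wA1u7h5Z6oqZ4ve/+7tlXjNls7oQn3t1QEWqqp3arM7upzu6qhmUzQXaN29hJ3e0Qaqvu7rrLNs3cu8YyAAFXiDReyZlaze0Bm+3d7t39p9//7HOASpmVMSOe25erzu0Ard3Ny97tyt7u7amxntuZm4Ve64q87uskvNzdzd3c2IrNy6lBvN3HZ0Vuqpiu3dUm7t7u3duL23zLuccnu7ymVTnLrMq9y6Nt/+7u7Mp5rLq7u6Zqrdt2mIvrndzMrZqc7t3c3drIV8u92niYrLh3qr767+3M7KmLuZiaztzKeJvuupi4raiKrv7uzcvMm7qZmK3e/t3cqL7+zdu7zcqr7/79uqqIuXVXe+q83d3tu+/+7d2q3t2+7+/ry824qpmb3Yre7u7bvM3v7tyL7u3Ozu7s7u7u7v/+7Yjv/u7bvrrM7te8zdutvbvf//7/////6Vneys3dzdq7zZrduoOauYm/////7v/+hHvWebzMzdu5l5rLu6c3qbu+7u/vze7rVsxYvdzu3dy7uorMqGl0Nq693O3ri83qe9V77czu7szcuYu9ycqqiHrOvM3Zje/syofO67zbzsztyluuy7y5rKq/673be9/rq6q82Lzav7juyXyIi83M3du+/M3cjN/9uavMms2artmuxa7N3b3t3d3e7d26rO//7JecysqK3uuOx7273czMzu7Q=="/>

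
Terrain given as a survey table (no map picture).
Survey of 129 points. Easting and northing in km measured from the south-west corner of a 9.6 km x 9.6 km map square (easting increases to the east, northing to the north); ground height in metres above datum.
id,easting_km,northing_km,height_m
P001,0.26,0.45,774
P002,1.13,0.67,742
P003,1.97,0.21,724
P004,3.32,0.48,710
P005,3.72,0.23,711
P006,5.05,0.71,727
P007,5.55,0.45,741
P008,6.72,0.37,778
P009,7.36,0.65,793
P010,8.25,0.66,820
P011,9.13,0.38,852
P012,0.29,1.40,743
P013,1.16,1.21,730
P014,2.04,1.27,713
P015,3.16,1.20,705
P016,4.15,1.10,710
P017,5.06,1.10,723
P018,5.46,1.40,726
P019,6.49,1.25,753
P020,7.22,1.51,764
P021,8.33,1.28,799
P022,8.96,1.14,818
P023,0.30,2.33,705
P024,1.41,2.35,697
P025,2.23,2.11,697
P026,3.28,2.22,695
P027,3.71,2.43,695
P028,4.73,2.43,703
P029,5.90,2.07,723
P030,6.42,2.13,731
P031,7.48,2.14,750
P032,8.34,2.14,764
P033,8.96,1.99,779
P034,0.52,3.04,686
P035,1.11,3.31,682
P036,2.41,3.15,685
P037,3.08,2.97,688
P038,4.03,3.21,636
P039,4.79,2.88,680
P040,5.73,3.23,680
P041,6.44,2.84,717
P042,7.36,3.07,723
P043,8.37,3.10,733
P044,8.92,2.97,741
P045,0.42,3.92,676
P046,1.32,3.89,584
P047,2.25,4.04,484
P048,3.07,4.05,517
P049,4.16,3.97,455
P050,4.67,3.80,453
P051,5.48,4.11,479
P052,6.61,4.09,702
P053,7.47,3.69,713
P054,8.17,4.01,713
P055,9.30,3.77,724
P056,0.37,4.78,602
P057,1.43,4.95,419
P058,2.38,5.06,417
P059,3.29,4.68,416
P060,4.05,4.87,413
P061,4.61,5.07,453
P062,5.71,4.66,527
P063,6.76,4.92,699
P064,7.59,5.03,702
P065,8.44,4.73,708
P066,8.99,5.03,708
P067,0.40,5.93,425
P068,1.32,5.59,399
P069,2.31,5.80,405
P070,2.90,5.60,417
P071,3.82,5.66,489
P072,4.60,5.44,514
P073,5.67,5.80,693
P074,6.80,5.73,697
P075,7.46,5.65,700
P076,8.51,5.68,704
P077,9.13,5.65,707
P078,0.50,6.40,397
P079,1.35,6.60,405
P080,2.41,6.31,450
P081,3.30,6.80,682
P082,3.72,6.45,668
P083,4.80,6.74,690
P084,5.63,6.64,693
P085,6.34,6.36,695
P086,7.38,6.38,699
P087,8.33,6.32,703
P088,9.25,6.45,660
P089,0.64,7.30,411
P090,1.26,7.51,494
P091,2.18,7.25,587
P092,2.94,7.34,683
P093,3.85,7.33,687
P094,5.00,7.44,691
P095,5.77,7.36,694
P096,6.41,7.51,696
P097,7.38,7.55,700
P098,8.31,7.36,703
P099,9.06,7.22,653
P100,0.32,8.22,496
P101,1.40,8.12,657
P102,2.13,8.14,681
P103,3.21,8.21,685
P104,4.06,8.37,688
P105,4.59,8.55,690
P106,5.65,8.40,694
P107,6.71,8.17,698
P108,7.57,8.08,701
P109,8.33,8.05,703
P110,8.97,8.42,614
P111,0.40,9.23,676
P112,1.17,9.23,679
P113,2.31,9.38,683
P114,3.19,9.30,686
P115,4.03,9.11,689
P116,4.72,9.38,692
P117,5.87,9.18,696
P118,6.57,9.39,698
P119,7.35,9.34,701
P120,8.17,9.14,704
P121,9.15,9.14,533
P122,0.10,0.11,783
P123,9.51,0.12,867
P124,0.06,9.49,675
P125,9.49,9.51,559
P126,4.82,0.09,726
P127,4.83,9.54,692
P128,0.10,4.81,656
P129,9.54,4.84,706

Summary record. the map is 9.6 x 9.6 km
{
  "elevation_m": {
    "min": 395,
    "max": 870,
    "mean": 655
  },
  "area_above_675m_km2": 66.6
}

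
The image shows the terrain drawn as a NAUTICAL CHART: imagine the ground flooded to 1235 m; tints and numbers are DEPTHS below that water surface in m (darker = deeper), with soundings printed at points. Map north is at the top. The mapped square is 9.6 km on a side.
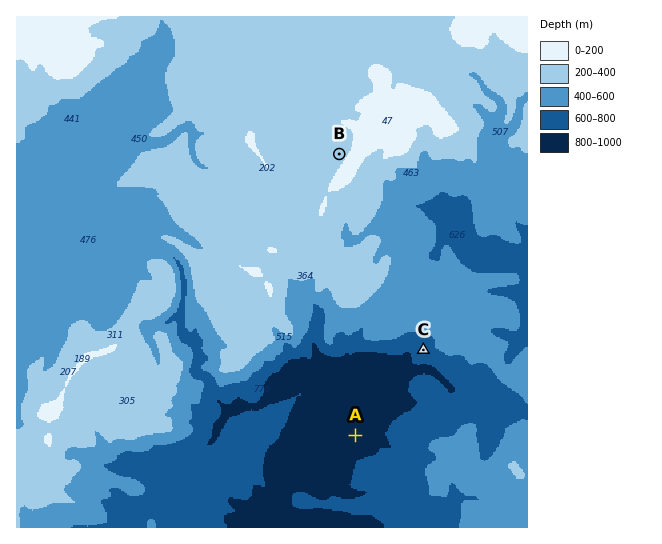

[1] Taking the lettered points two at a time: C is higher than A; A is lower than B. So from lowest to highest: A C B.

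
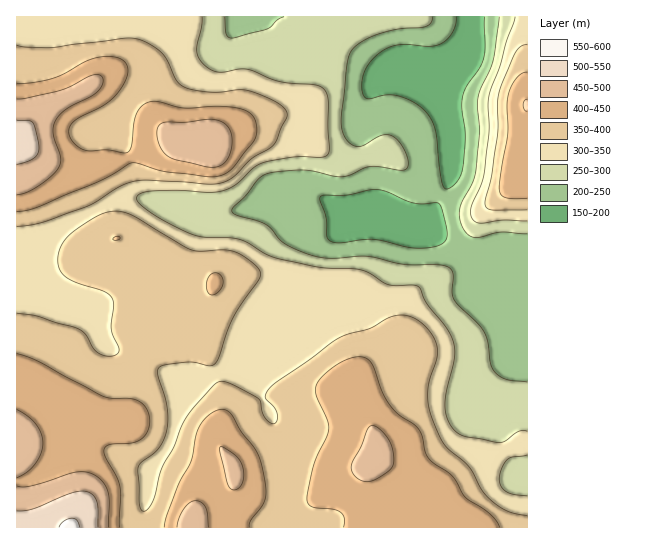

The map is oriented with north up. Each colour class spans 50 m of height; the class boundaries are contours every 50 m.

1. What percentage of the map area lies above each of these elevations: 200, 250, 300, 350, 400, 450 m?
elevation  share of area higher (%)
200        94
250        83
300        70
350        50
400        24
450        6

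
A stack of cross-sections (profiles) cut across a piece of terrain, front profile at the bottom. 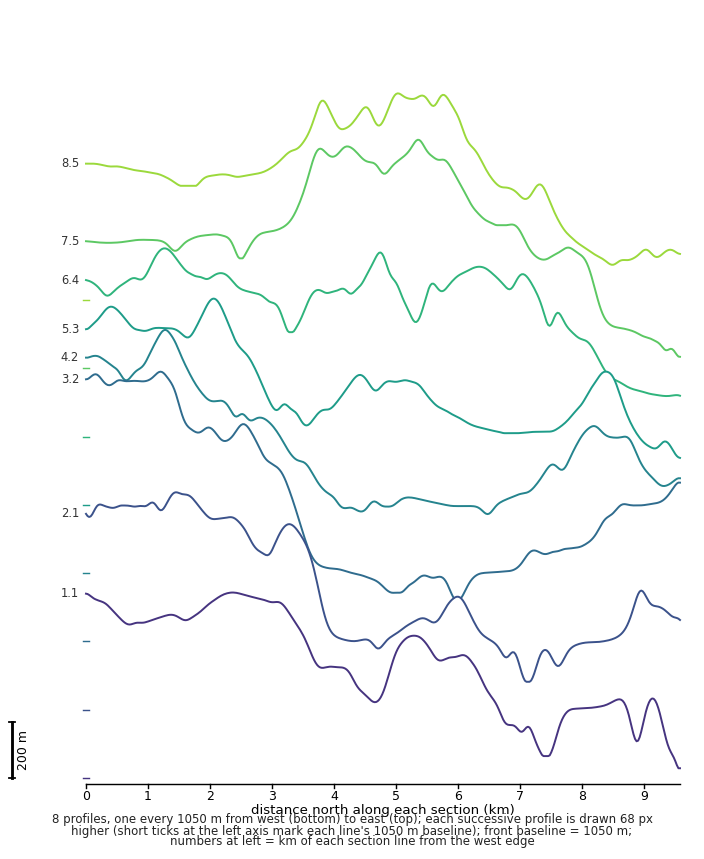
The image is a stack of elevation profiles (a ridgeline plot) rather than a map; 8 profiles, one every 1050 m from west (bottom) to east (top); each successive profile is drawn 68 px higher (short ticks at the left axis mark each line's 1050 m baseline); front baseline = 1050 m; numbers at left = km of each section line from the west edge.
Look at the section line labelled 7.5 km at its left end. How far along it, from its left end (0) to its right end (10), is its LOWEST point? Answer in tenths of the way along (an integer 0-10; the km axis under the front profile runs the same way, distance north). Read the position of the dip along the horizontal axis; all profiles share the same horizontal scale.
10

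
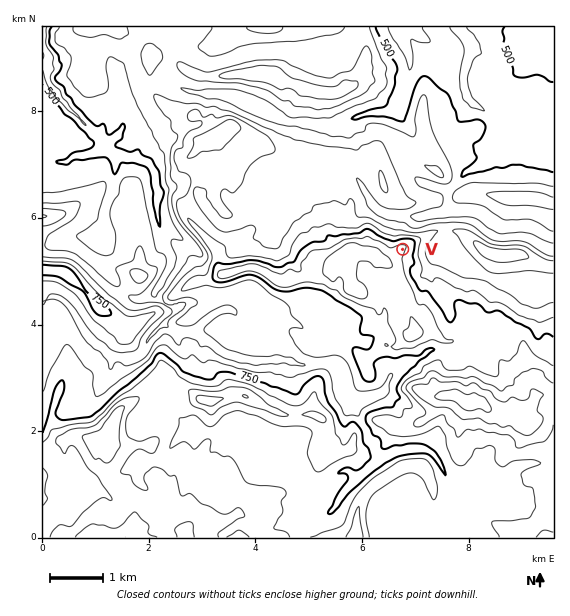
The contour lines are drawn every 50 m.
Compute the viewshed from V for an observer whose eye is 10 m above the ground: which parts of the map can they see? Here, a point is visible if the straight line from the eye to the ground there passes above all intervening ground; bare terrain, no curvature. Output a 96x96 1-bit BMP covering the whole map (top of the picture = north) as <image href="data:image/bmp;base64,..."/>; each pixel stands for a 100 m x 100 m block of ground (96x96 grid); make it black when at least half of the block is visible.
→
<image width="96" height="96" href="data:image/bmp;base64,Qk2+BAAAAAAAAD4AAAAoAAAAYAAAAGAAAAABAAEAAAAAAIAEAAATCwAAEwsAAAIAAAAAAAAA////AAAAAAAAAAAAAAAAAAAAAAAAAAAAAAAAAAAAAAAAAAAAAAAAAAAAAAAAAAAAAAAAAAAAAAAAAAAAAAAAAAAAAAAAAAAAAAAAAAAAAAAAAAAAAAAAAAAAAAAAAAAAAAAAAAAAAAAAAAAAAAAAAAAAAAAAAAAAAAAAAAAAAAAAAAAAAAAAAAAAAAAAAAAAAAAAAAAAAAAAAAAAAAAAAAAAAAAAAAAAAAAAAAAAAAAAAAAAAAAAAAAAAAAAAAAAAAAAAAAAAAAAAAAAAAAAAAAAAAAAAAAAAAAAAAAAAAAAAAAAAAAAAAAAAAAAAAAAAAAAAAAAAAAAAAAAAAAAAAAAAAAAAAAAAAAAAAAAAAAAAAAAAAAAAAAAAAAAAAAAAAAAAAAAA4AAAAAAAAAAAAAAB+AAAAAAAAAAAAAAp/AAAAAAAAAAAABj9/AAAAAAAAAAAAH///8AAAAAAAAAAAf///4AAAAAAAAAAAD///wAAAAAAAAAAABn//gAAAAAAAAAAAAD//4AAAAAAAAAAAAA//4AAAAAAAAAAAAAf/gAAAAAAAAAAAAAH+AAAAAAAAAAAAAAH+EAAAAAAAAAAAAAH+MAAAAAAAAAAAAcD+MAAAAAAAAAAA4+A+cAAAAAAAAAAA/+G/cAAAAAAAAAAAfff38AAAAAAAAAAAff/X8AAAAAAAAAAAf/zv8AAAAAAAAAAA//7/8AAAAAAAAAAA////8AAAAAAAAAAA////8AAAAAAAAAAA////8AAAAAAAAAAB////8AAAAAAAAAAB////8AAAAAAAAAABz///8AAAAAAAAAADj///8AAAAAAAAAAHz//gcAAAAAAAAAAPx//wAAAAAAAAAAAfg//4AAAAAAAAAAAZgf4AAAAAAAAAAAAQAfwAAAAAAAAAAABgAfgAAAAAAAAAAABAAfAAAAAAAAAAAAAAAMAAMAAAAAAAAAAAAAAH8AAAAAAAAAAAAAB/8AAAAAAAAAAAAAf/8AAAAAAAAAAAAA//8AAAAAAAAPwOAD//4AAAAAAAA/4/AH/4AAAAAAAAD/9/gDAAAAAAAAAAf3//w7AAAAAAAAAH/z///9gAAAAAAAP//////ngAAAAAAB///////j78AAAAA+///////D//4AAAAf////7//D//8AAAAP///+B//D//8AAAAH///AAfuD//8AAAAD/f4AAeOH9/8AAAAA//gAAYOP//8AAAAAPwAAAAOP//8AAAAAHgAAAAef9/8AAAAAAAAAAAf+x/8AAAAAAAf/gAf+B/8AAAAAAD//4Af+D/8AAAAAAf///gf8P/8AAAAAB////4f8f/8AAAAAH////8Y8//8AAAAAf//Af+wM//8AAAAH//4AH/wN//8AAAAf//gAH/wd//8AAAAgABgAD/4d//8AAAAAAAAAD/4f7/8AAAAAAAAADh4/z/8AAAYAAAAADg8/j/8AAA4AAAAAAA8+//8AAAwAAAAAAA48//8AAAAAAAAAAAx4//8AAYAAAAAAABnw//8AA8wAAAAAAAPx//8="/>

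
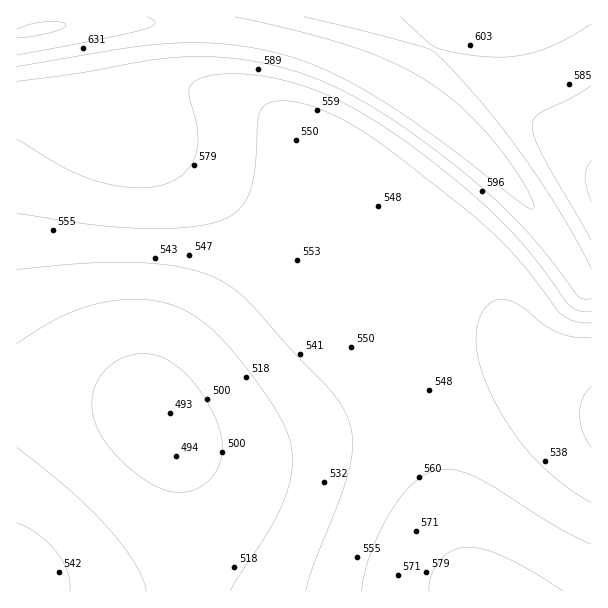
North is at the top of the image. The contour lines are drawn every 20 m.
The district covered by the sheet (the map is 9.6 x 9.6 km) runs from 490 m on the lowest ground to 660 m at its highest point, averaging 555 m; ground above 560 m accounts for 35.5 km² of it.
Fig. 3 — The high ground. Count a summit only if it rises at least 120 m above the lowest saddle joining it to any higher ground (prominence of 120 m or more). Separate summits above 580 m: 1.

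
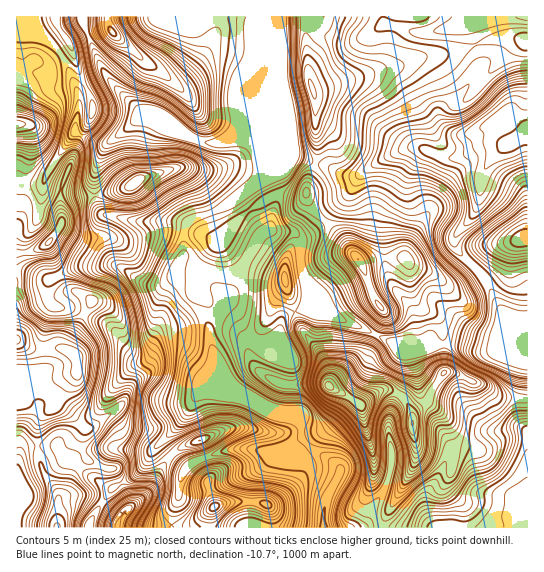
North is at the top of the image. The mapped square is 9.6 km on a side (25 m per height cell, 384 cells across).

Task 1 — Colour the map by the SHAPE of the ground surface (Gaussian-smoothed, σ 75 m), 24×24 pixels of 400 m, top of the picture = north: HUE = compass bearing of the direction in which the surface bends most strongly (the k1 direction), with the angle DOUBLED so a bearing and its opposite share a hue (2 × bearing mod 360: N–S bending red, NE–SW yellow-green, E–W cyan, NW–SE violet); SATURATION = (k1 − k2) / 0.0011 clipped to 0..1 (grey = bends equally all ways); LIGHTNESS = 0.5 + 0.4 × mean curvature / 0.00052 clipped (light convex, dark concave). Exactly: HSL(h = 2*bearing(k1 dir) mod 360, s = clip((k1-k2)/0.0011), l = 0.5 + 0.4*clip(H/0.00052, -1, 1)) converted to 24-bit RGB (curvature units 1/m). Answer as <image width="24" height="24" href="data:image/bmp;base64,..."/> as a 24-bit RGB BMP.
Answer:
<image width="24" height="24" href="data:image/bmp;base64,Qk32BgAAAAAAADYAAAAoAAAAGAAAABgAAAABABgAAAAAAMAGAAATCwAAEwsAAAAAAAAAAAAARGGRv6qMzol0DDlV6rCa84JpH2pcPl6ixmOixqVjSXBxpJdRhL1yc3iPHiR+w5uBYJJ9u5RuhYZfblZRdYpYaZZoc4WBenqBUFFwk7hktJGZYFy/FnlL9LHB6JDzFzZif6NVg9Z2aG3Ym67XxIC/n2CULVd2mly9yXVayD2MroVSXVuhb7BsXoZia35jdH14aVKKaL1umHpblT9beM2TGYw/10Q+ICd8Usis1Y2ZQINDYnNBiGBNoWZwZmiOIztL/8B/DUR88KmfMo2LvJKJe1yLZ5tsXoSFUZyRl5ZngmtxebxXkJk/mF46NnFm5GjCZsMRS4MOi28vdmFJcYBikn9th1FeNhdB6v/GAQE18uKPVISxX4qXeXelq5OsUmiLdoZXj5RWW4ZcvIiIVn+Uc7x0T46xJqOVxo/i363whIXacpXRbWezcVeNlTplaxhn5P/MBwAz7fnQcUB7YZ9hYIVglpFbfkx6boamqYSubqeKRZ9mzHfOfMhkUHN5VXRTOHE6iJ5Ho19AejU2fmU5OQ8krSIEbvnB+vPRARJHr+2Jvli9Xn2bhl5kmIt7cliggnqDh3aIrXd4cbVhLnto5n6GSGJ+Xol4XW57gX5rhEparkVqhZzTPgDO1fblfuvaql3Ce4fqS1DJ3HGKYUeAlsnYfr7jYG3JeIFjaXtsnqR7vqyKTnOJZ49NvoSoaF2QW3d9eGeAY2Cqf8OohFduCiZK7PjTwIKeTIJFVo9DZzFhd5rUweD1HNjNhB8rcFE9gKywbHWuj7mwt5Scf0aUZ7VzeV6jkFyUbHySZVeCead6hndmeUh+G+eHastIqWJavXGAcSU3bn1aWIQwr4cbaldBY2F4gH5+h7meSHGhr15joFpAkEtKcsZ6W0iQgHiVhWKRZoOOfXKOpnV2M1uMeuB9i4lGdDondxcSmNxmS4aVa5JxoX1vhppgU3ODgH54r6lMckVdhXVSxY69ms7HeGGmTVeEkWV1imd9d4aFZ2p6nHJ2qqdlUJBTfVx2hlOQkdivetDXjUmaiWmMm59zk8O/ZDx9j4tso5FXSXhnXsqIS7pxt35jjCpFUnhOfGN9h4R8gHp0ZXGBa26TycubZkSFfVxqYF51q+SFdDRrpaJ7ZJqhkc29ljiTkVN+gJRyw1aTlLBVQ4o+f4FKb0gznapvdIWPUXV5i2JsmJlxWIx+WYCHyK6GWTmNmX2rf7bGgc+ra1SpoLmnc8WrhDZ0iC9hmId0mINtQHen6abHaLGLRnK0g46+h4irmHueUlaRd4ugpYyicJKPVH90m4xRgUt4XZl4h8mKkl2GaoGYtKWJmmRIKThcdna9o4++q5i5X2yUQqR149S6MDlpd1Msg3AmdoZAcHVSUYNKXo1jtHiacGCGiVCYdaByX7SEc4tgjGxocoxsiWBevHCAWaKhKnZuj41ysY6Eg5F0QX6c1cxZZiK2uHDVyajHbJSVZHRnZoxrWIdjT4Jeom6zRViwyrefbpJ+WHZ5lJCAiIB8bG2LmaaYqoiiO0d4ZXlfoK5qm4tiMXN88tCiE0Rcbois0LPbyJbrrJXVfKfIb3WuaYOVY4NyQnhzybJ3lV9jeoRVUYpakH6Ca46Jko50oGRtX1GDYZKUhqiEmZFWK6ZPvfNpIDuZPYZpd6RSZoxQyYKfzD6moUKIomaJfHSCdXyAoUYuop9dlZuJZ5GBVX1SgH1agWhOfpJhjnSJW4Fsdo9alKvGu9CtE05h6WEzG25BYYZKgYBNbT0gomcXQJ9ZcIJzgH9/dHCA3ie8frl3gZeCg29+gGZtemdmeZxuh4ZIYH9RhHOFeIVvgb22xGKKVyCm6NyuT2PHXD90bUI2jTNDruaxU2+Xb22Bf3+AamB/4KEhs7F+f3ppfWRweXqFfISOfWmNuYKxh61gRHxahXlslWpNinBalUuVkOqEbxNhkzpbXoatj9/Ho7aRY1SEbXGAf3+AVjh7reNxpYKCjnmcfHeWfH2NeXuEeneLbYx9u4Cbll2ZV3dTi3RyiJiAupBWksYVdypoiLOkjs3Mf7GvmGuHlmGJZnWAf3+ALSh20uOieo59c3WUjXicjXqYin6UfHyKhoKIaX+Ct3ikh22jg5JtjFhwtuqcTgFjgcZ6genLbIWxkFd4i11wlXZ5bXOFfn6ALjByytuImIZvXXRgeXhsiX56eYSQhHqYi3yYinWaeXWPkoafgHp4rXJjYuQlVRKEwfKkWHQ8Xzs7gGZcfX5ylYt2bWyCfX6ANzR3ztB/m4p3gnCMYoaBhXxqjnZgcpBdboJkb4JpfJNleZ5d"/>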